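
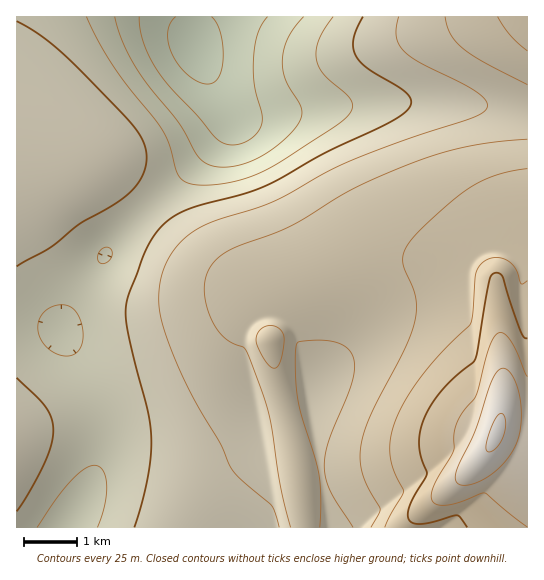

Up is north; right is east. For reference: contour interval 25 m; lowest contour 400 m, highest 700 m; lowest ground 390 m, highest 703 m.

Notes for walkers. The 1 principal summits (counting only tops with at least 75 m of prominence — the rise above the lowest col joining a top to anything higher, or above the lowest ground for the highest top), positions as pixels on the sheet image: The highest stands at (497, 434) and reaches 703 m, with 313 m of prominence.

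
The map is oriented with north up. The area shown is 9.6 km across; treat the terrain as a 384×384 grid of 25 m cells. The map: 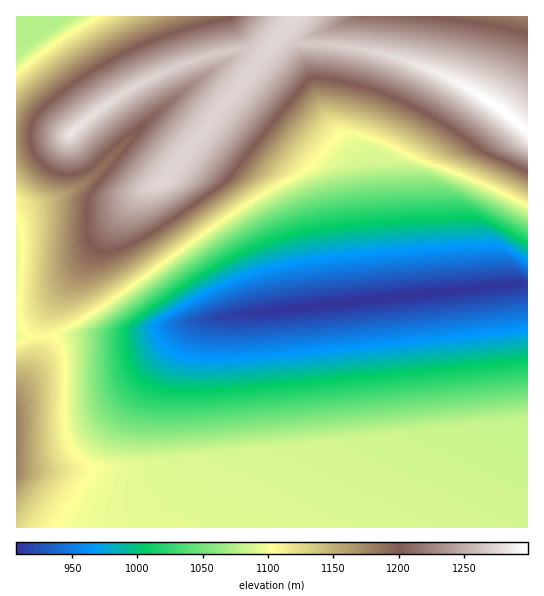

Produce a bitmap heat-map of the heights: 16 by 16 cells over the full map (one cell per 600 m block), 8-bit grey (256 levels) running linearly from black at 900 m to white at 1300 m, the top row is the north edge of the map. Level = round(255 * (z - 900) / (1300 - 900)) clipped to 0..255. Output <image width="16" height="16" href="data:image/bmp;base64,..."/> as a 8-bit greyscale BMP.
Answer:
<image width="16" height="16" href="data:image/bmp;base64,Qk02BQAAAAAAADYEAAAoAAAAEAAAABAAAAABAAgAAAAAAAABAAATCwAAEwsAAAABAAAAAAAAAAAAAAEBAQACAgIAAwMDAAQEBAAFBQUABgYGAAcHBwAICAgACQkJAAoKCgALCwsADAwMAA0NDQAODg4ADw8PABAQEAAREREAEhISABMTEwAUFBQAFRUVABYWFgAXFxcAGBgYABkZGQAaGhoAGxsbABwcHAAdHR0AHh4eAB8fHwAgICAAISEhACIiIgAjIyMAJCQkACUlJQAmJiYAJycnACgoKAApKSkAKioqACsrKwAsLCwALS0tAC4uLgAvLy8AMDAwADExMQAyMjIAMzMzADQ0NAA1NTUANjY2ADc3NwA4ODgAOTk5ADo6OgA7OzsAPDw8AD09PQA+Pj4APz8/AEBAQABBQUEAQkJCAENDQwBEREQARUVFAEZGRgBHR0cASEhIAElJSQBKSkoAS0tLAExMTABNTU0ATk5OAE9PTwBQUFAAUVFRAFJSUgBTU1MAVFRUAFVVVQBWVlYAV1dXAFhYWABZWVkAWlpaAFtbWwBcXFwAXV1dAF5eXgBfX18AYGBgAGFhYQBiYmIAY2NjAGRkZABlZWUAZmZmAGdnZwBoaGgAaWlpAGpqagBra2sAbGxsAG1tbQBubm4Ab29vAHBwcABxcXEAcnJyAHNzcwB0dHQAdXV1AHZ2dgB3d3cAeHh4AHl5eQB6enoAe3t7AHx8fAB9fX0Afn5+AH9/fwCAgIAAgYGBAIKCggCDg4MAhISEAIWFhQCGhoYAh4eHAIiIiACJiYkAioqKAIuLiwCMjIwAjY2NAI6OjgCPj48AkJCQAJGRkQCSkpIAk5OTAJSUlACVlZUAlpaWAJeXlwCYmJgAmZmZAJqamgCbm5sAnJycAJ2dnQCenp4An5+fAKCgoAChoaEAoqKiAKOjowCkpKQApaWlAKampgCnp6cAqKioAKmpqQCqqqoAq6urAKysrACtra0Arq6uAK+vrwCwsLAAsbGxALKysgCzs7MAtLS0ALW1tQC2trYAt7e3ALi4uAC5ubkAurq6ALu7uwC8vLwAvb29AL6+vgC/v78AwMDAAMHBwQDCwsIAw8PDAMTExADFxcUAxsbGAMfHxwDIyMgAycnJAMrKygDLy8sAzMzMAM3NzQDOzs4Az8/PANDQ0ADR0dEA0tLSANPT0wDU1NQA1dXVANbW1gDX19cA2NjYANnZ2QDa2toA29vbANzc3ADd3d0A3t7eAN/f3wDg4OAA4eHhAOLi4gDj4+MA5OTkAOXl5QDm5uYA5+fnAOjo6ADp6ekA6urqAOvr6wDs7OwA7e3tAO7u7gDv7+8A8PDwAPHx8QDy8vIA8/PzAPT09AD19fUA9vb2APf39wD4+PgA+fn5APr6+gD7+/sA/Pz8AP39/QD+/v4A////AI+DfXx7enp6eXl4eHh3d3afioB8enp5eXh4d3d3dnZ2ood3cXFyc3R1dnZ2dnV1daKCaVxYWFpcX2FkZ2lrbW+egmNMQT4/QURGSUtOUVNWjIBiRC8mJSYoKy0wMzY4O4eKc08vGhAODhASFRgbHiGMoZ6CXDsnGxYSDw0LCwsMi6q6sZFrTTsxLCknJCIgJYupxtLDoXtgUEhEQkA/QFWYrMPf59OvjHNmYF5dX3GMt9HFzObq1LGTgHh3gJStyL/l48rT6efNq4+Jlae+2fOoxuDm1trq48assL3P5fbxhaG60ODi5ezf09nk7O3k23B8kqe4xtHj7eTb19PNyME="/>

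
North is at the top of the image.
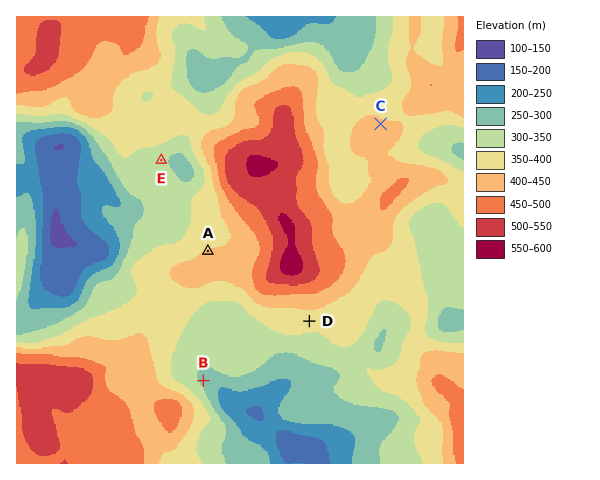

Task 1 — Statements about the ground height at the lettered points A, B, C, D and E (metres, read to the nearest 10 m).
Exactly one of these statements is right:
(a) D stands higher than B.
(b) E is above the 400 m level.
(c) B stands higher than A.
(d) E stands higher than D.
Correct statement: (a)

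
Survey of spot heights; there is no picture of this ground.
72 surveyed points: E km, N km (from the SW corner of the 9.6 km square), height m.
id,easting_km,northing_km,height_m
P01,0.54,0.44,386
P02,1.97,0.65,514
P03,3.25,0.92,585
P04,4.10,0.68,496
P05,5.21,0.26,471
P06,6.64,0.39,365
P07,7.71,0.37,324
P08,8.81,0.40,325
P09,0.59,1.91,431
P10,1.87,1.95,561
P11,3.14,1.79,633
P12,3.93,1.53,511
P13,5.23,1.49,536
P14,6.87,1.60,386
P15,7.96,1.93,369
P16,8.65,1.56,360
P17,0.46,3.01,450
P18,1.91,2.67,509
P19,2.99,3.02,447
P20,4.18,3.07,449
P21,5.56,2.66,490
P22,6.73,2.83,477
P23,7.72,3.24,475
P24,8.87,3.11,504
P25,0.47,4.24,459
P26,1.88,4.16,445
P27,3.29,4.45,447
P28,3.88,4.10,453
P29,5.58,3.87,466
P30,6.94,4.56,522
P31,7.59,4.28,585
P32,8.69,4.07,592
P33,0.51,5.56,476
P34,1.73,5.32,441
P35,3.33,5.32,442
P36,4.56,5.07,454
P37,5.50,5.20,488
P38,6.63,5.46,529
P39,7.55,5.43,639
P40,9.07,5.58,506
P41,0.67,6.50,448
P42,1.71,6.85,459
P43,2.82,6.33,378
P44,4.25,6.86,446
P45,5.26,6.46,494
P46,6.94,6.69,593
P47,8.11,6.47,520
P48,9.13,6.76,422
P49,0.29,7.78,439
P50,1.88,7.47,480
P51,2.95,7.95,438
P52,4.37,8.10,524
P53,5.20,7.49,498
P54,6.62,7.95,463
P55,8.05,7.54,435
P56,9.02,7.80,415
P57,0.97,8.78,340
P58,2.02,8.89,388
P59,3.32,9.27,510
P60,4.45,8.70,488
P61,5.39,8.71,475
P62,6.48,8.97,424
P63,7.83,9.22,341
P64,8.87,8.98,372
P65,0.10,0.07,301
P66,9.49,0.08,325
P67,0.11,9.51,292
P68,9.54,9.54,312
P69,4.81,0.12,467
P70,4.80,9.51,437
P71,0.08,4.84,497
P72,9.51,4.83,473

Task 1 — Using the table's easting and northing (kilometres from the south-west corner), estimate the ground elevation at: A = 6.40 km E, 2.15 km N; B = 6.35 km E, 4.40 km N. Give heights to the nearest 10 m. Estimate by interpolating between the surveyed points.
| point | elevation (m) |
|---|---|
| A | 470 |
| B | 500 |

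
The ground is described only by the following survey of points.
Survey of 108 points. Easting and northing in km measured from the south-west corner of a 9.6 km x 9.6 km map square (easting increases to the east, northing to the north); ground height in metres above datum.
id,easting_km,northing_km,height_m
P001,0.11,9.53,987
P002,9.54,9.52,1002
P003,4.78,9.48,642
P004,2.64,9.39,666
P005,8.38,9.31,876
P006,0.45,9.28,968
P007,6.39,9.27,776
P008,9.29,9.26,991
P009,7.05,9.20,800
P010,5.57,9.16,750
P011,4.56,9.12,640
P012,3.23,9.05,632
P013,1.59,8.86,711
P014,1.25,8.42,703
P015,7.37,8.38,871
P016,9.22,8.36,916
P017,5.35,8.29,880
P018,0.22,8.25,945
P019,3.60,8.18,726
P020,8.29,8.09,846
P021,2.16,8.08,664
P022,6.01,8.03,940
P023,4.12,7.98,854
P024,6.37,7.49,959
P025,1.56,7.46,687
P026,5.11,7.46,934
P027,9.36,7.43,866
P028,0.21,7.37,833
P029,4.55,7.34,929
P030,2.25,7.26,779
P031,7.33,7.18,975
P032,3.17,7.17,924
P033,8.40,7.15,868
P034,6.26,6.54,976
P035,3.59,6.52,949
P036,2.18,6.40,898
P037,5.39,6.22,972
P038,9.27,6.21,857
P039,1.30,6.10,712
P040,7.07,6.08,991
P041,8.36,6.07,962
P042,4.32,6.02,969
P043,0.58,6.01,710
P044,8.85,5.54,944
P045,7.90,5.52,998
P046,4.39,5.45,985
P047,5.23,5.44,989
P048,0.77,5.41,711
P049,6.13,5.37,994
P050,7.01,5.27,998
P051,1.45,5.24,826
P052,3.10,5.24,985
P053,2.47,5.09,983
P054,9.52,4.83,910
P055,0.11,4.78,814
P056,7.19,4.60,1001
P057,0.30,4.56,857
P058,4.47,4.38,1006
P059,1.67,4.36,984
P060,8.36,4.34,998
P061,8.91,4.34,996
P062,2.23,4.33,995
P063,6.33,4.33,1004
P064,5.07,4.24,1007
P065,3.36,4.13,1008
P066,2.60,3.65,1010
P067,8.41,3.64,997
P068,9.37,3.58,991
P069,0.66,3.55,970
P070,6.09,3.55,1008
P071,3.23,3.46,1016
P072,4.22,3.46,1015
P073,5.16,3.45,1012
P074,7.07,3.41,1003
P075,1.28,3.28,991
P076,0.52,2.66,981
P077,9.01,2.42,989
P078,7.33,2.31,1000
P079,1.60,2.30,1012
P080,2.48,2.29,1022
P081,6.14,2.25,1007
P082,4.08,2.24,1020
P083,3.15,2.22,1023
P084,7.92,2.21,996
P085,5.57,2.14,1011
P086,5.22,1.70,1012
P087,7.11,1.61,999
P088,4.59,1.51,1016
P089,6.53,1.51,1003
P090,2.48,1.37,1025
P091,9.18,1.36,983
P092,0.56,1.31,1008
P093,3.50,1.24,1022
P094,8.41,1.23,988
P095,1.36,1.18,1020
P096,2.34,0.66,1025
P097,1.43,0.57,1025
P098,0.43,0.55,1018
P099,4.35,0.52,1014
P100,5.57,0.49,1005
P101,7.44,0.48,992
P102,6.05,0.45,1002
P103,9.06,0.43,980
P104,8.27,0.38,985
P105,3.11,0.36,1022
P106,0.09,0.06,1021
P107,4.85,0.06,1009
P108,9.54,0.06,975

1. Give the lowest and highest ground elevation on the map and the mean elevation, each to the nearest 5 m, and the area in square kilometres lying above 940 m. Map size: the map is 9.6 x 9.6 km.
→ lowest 630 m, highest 1025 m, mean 935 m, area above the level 63.2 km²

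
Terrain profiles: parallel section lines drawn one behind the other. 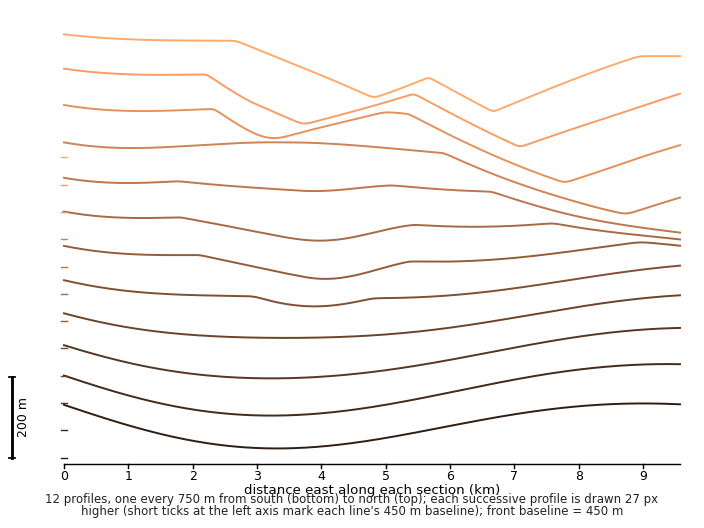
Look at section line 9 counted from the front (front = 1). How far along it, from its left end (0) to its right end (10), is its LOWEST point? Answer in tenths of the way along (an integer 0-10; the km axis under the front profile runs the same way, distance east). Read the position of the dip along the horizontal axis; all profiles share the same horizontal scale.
9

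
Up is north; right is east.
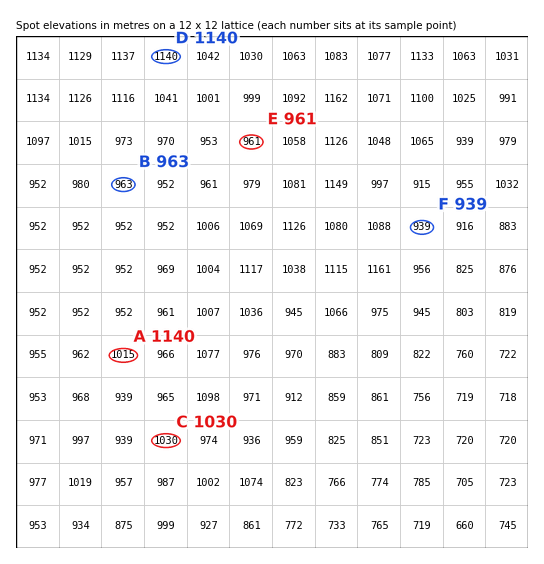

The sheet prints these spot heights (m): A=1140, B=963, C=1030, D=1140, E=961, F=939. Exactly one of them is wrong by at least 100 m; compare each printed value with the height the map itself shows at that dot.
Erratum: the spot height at A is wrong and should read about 1015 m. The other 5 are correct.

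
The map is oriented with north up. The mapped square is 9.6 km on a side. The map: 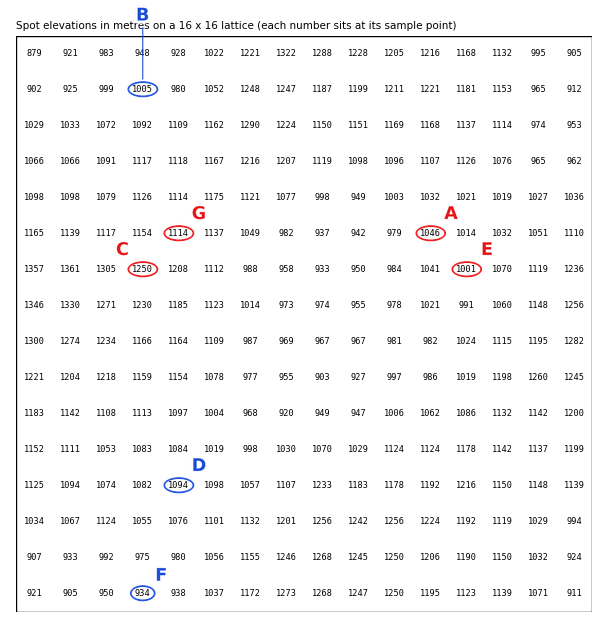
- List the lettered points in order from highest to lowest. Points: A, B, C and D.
C D A B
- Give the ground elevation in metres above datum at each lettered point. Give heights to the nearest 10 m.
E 1000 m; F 930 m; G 1110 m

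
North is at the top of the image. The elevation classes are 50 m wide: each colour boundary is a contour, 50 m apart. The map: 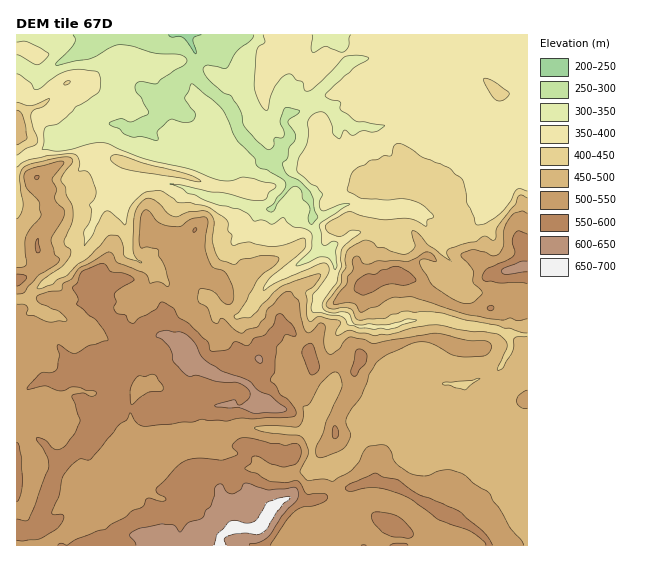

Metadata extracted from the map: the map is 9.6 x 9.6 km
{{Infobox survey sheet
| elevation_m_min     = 240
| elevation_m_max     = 660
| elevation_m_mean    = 460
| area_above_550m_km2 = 15.9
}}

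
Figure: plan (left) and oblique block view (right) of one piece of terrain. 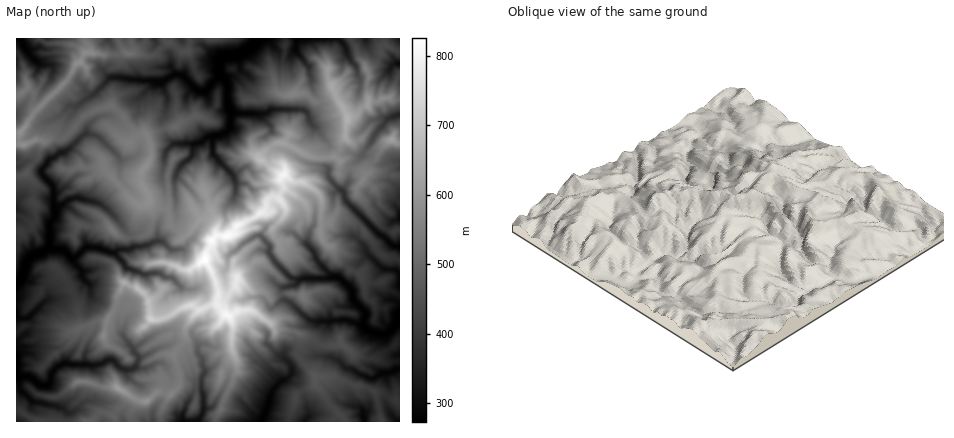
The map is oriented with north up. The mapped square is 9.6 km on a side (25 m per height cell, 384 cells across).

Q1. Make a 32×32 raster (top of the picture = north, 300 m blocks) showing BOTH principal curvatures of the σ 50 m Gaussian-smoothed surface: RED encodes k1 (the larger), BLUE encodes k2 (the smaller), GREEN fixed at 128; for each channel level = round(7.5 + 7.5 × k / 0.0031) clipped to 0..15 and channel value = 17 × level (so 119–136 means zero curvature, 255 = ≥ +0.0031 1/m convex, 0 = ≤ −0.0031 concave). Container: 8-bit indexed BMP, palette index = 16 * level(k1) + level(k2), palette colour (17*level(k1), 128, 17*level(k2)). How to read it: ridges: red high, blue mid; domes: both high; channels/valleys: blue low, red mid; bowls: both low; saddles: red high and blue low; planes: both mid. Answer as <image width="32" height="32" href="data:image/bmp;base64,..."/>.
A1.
<image width="32" height="32" href="data:image/bmp;base64,Qk02CAAAAAAAADYEAAAoAAAAIAAAACAAAAABAAgAAAAAAAAEAAATCwAAEwsAAAABAAAAAAAAAIAAABGAAAAigAAAM4AAAESAAABVgAAAZoAAAHeAAACIgAAAmYAAAKqAAAC7gAAAzIAAAN2AAADugAAA/4AAAACAEQARgBEAIoARADOAEQBEgBEAVYARAGaAEQB3gBEAiIARAJmAEQCqgBEAu4ARAMyAEQDdgBEA7oARAP+AEQAAgCIAEYAiACKAIgAzgCIARIAiAFWAIgBmgCIAd4AiAIiAIgCZgCIAqoAiALuAIgDMgCIA3YAiAO6AIgD/gCIAAIAzABGAMwAigDMAM4AzAESAMwBVgDMAZoAzAHeAMwCIgDMAmYAzAKqAMwC7gDMAzIAzAN2AMwDugDMA/4AzAACARAARgEQAIoBEADOARABEgEQAVYBEAGaARAB3gEQAiIBEAJmARACqgEQAu4BEAMyARADdgEQA7oBEAP+ARAAAgFUAEYBVACKAVQAzgFUARIBVAFWAVQBmgFUAd4BVAIiAVQCZgFUAqoBVALuAVQDMgFUA3YBVAO6AVQD/gFUAAIBmABGAZgAigGYAM4BmAESAZgBVgGYAZoBmAHeAZgCIgGYAmYBmAKqAZgC7gGYAzIBmAN2AZgDugGYA/4BmAACAdwARgHcAIoB3ADOAdwBEgHcAVYB3AGaAdwB3gHcAiIB3AJmAdwCqgHcAu4B3AMyAdwDdgHcA7oB3AP+AdwAAgIgAEYCIACKAiAAzgIgARICIAFWAiABmgIgAd4CIAIiAiACZgIgAqoCIALuAiADMgIgA3YCIAO6AiAD/gIgAAICZABGAmQAigJkAM4CZAESAmQBVgJkAZoCZAHeAmQCIgJkAmYCZAKqAmQC7gJkAzICZAN2AmQDugJkA/4CZAACAqgARgKoAIoCqADOAqgBEgKoAVYCqAGaAqgB3gKoAiICqAJmAqgCqgKoAu4CqAMyAqgDdgKoA7oCqAP+AqgAAgLsAEYC7ACKAuwAzgLsARIC7AFWAuwBmgLsAd4C7AIiAuwCZgLsAqoC7ALuAuwDMgLsA3YC7AO6AuwD/gLsAAIDMABGAzAAigMwAM4DMAESAzABVgMwAZoDMAHeAzACIgMwAmYDMAKqAzAC7gMwAzIDMAN2AzADugMwA/4DMAACA3QARgN0AIoDdADOA3QBEgN0AVYDdAGaA3QB3gN0AiIDdAJmA3QCqgN0Au4DdAMyA3QDdgN0A7oDdAP+A3QAAgO4AEYDuACKA7gAzgO4ARIDuAFWA7gBmgO4Ad4DuAIiA7gCZgO4AqoDuALuA7gDMgO4A3YDuAO6A7gD/gO4AAID/ABGA/wAigP8AM4D/AESA/wBVgP8AZoD/AHeA/wCIgP8AmYD/AKqA/wC7gP8AzID/AN2A/wDugP8A/4D/ALbGx8ezxsempqaVlMZy4pD2lKSUhJanloOWp8iUlNeSt4GRkqWUlYSUpeejxqbRsMLXhKaFdZenhZemhISUtKeR9tTVxYSFtefndMa2x6Sg1tSVloaDqLeXp4aGqMa3pqOQspXX+Oal56HGpoenlqHItLaWh4WChaeXp7e0kJSnlcfWkKGAgNSgoLGTlKeXoZS115aFtcSUt5engbO1lKOVhbfWo9TYkMP2scS3l6eRt6Xmc6akgseFhHKnuLa3lZaWhpamtJTXtpDCxZSWpoKDtrWSwsOElpa3t8aGloXItZWHl6ink9eUtfeBlJaytuaitMWw9bXFtpamyJWElJSjpJiXh5a214aEtPjmguWBpPallfT3xcSAgpGQs8WlhbejlYeHl3WEtoaUtYb29ubVtdX4lIGkkNimtNShtLaVhriUhpeng4XXc/XFk5SEk8W1oqGjx+H4x5bHxaPHhKWFlqeHp5SDhef11tTmgKNy9oLopZaS0JCh0sSAtabIlIO2p6ingaSF9YCgoKD19pP2geiVhPSwxNPQksXGp5KhhJSmuILV+PbQ9fj19bWC+bWw5aP4oOi3xKDIppSSxdamlJOStLCQgJCAkLGwoZLD1aKg9MDBqMaAxsinlaTGgbjFk7bXore3+NXYopTHo7P39+egsPaksaHog3ST9pDWlriDhLfWleiRloakp4aXlNWR+PSg0pS2ocaoluWg5qKVt7aCxNP3oISXl5emhJeWtpKEwvjE5pS0xbXFgOaktZW3lMKwkICVmKeWqKaCxpS2pHDVxdXDtZPnw6DolKaFhrfVkcS3lYemhaeXxbGyuKbHoMGyotWj5cWgoOelp4W4xaC3taSmp5WXt4XjkMbIpbOg5JPX6bS1tNKktqeVtpTVkOi1xpaohIant9GwssaSoMaR5rXok5Kyw7aVpoWFtZSkkIG1uKWSl4XXkPjR97D3xee3lJLFt6a1k5OkxXTl5djHxJGkgriYlreTkZGQoIOF15HV1ZWGlZbn1pDn9/aEhpe2pKW4h5anlrXJp5TGoYPF15DIp4KEdtaD1IDnhOZ1lYXHtISmpoWndKe218eTspBwtKTVgJeG2MeikoCkteaVhIKnt6Z1hqiTxqS15IHG18eSopHFlaa3ovfVxte1svaWlZCmp8e1pqPYkoHVkceWpsjH2LSV15aB5rTF1KLDpeWT15CQgJCCkbSR6KODpYOVtobGgKbWxoD1ksTkkqNj5uWTk7emprWktMSWhba01qa3ldeA6MbVsPeVkdSStqal1tTmtce3x5W3x5V1hYWEpqWzkPbWpnD2lMbEosXSs7SlpnO2pqaT17S3wtbFxpWFhOmRk6OjoMWDuLU="/>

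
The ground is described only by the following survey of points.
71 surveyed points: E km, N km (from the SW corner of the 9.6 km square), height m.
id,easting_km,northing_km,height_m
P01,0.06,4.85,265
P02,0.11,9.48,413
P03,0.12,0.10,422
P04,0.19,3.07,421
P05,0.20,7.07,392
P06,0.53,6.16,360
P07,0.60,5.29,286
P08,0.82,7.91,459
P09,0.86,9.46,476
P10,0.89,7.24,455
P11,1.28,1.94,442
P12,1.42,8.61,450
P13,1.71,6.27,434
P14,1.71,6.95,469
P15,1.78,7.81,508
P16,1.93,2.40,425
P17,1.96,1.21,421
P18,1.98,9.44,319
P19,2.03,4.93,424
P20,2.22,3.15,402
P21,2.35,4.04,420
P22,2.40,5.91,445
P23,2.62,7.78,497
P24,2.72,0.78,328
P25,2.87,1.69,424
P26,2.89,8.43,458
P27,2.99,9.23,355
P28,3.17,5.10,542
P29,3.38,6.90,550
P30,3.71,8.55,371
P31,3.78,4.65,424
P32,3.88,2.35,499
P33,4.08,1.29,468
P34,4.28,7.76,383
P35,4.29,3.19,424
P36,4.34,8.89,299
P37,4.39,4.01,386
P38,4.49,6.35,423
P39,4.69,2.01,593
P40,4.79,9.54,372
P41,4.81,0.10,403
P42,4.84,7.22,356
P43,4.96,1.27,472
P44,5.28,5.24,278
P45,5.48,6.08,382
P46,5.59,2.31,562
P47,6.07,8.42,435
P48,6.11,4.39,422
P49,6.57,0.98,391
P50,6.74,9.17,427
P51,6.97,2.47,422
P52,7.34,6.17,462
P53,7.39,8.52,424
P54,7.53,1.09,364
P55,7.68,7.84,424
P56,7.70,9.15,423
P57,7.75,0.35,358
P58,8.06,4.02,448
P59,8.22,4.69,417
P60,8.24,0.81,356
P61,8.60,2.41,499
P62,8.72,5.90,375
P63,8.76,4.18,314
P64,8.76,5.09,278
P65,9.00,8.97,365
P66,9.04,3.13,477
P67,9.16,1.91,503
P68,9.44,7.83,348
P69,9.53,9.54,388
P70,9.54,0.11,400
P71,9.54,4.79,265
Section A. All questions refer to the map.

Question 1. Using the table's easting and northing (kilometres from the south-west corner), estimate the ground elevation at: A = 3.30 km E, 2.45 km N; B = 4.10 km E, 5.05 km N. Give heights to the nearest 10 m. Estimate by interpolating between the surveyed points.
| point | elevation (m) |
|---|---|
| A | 440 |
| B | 400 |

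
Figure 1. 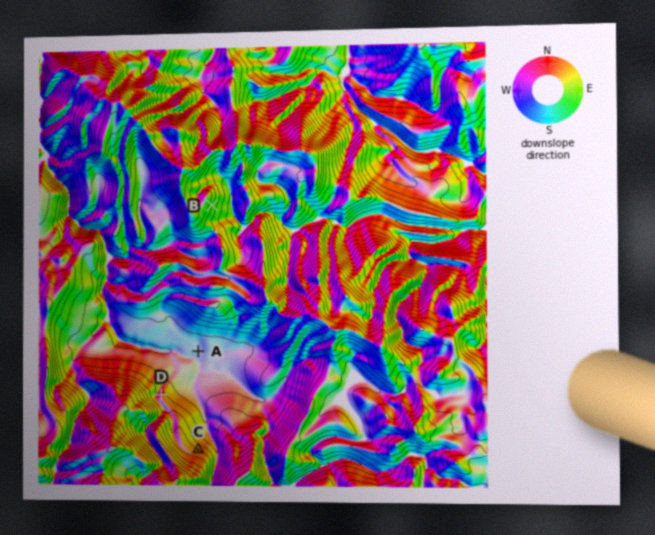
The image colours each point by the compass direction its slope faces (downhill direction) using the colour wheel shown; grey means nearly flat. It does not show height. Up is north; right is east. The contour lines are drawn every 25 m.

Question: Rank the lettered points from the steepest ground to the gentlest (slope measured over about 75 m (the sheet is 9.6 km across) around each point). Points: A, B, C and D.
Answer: B C D A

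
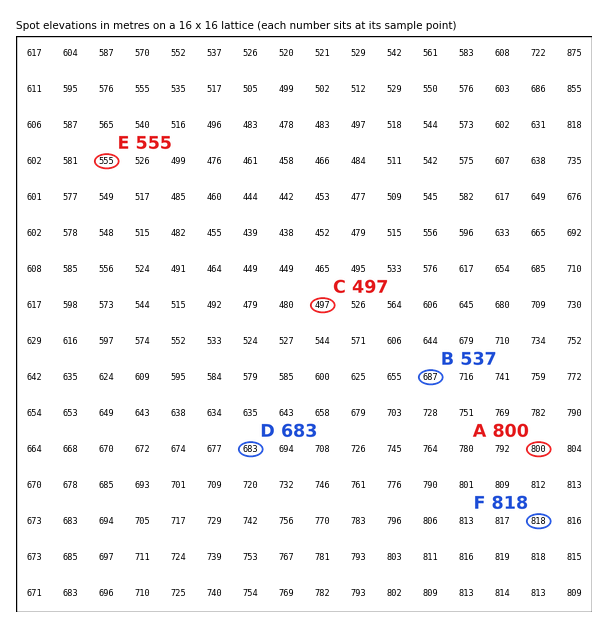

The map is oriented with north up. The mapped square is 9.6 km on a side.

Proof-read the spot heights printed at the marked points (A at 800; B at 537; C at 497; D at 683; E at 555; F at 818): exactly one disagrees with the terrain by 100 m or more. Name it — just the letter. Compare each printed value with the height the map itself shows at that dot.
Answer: B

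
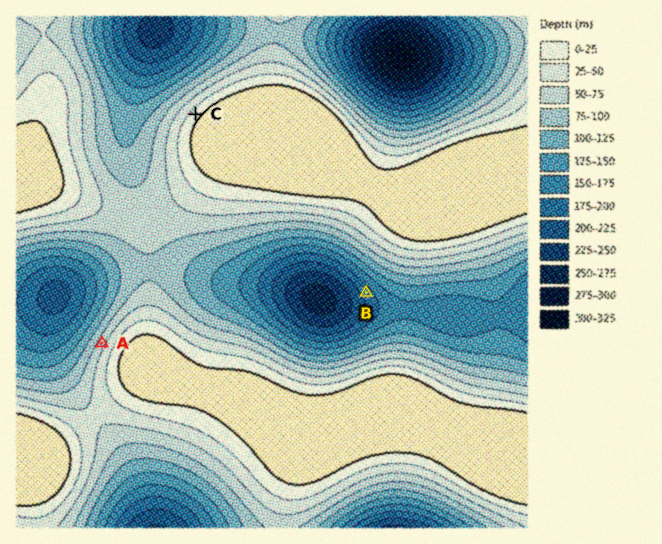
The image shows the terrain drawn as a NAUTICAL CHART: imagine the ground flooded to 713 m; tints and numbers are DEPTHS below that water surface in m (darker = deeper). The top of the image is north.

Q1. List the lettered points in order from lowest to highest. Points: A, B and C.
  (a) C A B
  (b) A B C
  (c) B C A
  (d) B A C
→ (d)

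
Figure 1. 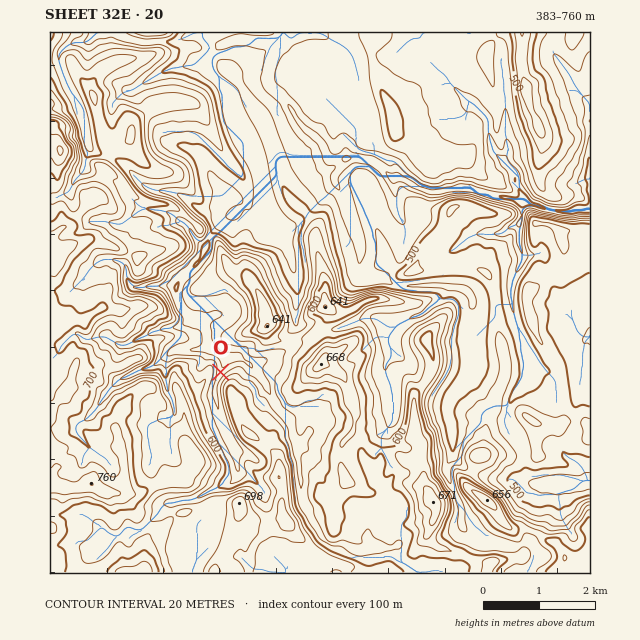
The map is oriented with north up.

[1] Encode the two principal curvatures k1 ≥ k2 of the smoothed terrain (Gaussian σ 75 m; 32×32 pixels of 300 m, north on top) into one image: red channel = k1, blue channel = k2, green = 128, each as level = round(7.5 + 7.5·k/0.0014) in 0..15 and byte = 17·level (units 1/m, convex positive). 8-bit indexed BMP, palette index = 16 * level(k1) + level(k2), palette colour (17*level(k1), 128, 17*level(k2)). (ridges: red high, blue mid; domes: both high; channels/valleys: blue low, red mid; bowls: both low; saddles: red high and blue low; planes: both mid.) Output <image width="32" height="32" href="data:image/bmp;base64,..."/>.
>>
<image width="32" height="32" href="data:image/bmp;base64,Qk02CAAAAAAAADYEAAAoAAAAIAAAACAAAAABAAgAAAAAAAAEAAATCwAAEwsAAAABAAAAAAAAAIAAABGAAAAigAAAM4AAAESAAABVgAAAZoAAAHeAAACIgAAAmYAAAKqAAAC7gAAAzIAAAN2AAADugAAA/4AAAACAEQARgBEAIoARADOAEQBEgBEAVYARAGaAEQB3gBEAiIARAJmAEQCqgBEAu4ARAMyAEQDdgBEA7oARAP+AEQAAgCIAEYAiACKAIgAzgCIARIAiAFWAIgBmgCIAd4AiAIiAIgCZgCIAqoAiALuAIgDMgCIA3YAiAO6AIgD/gCIAAIAzABGAMwAigDMAM4AzAESAMwBVgDMAZoAzAHeAMwCIgDMAmYAzAKqAMwC7gDMAzIAzAN2AMwDugDMA/4AzAACARAARgEQAIoBEADOARABEgEQAVYBEAGaARAB3gEQAiIBEAJmARACqgEQAu4BEAMyARADdgEQA7oBEAP+ARAAAgFUAEYBVACKAVQAzgFUARIBVAFWAVQBmgFUAd4BVAIiAVQCZgFUAqoBVALuAVQDMgFUA3YBVAO6AVQD/gFUAAIBmABGAZgAigGYAM4BmAESAZgBVgGYAZoBmAHeAZgCIgGYAmYBmAKqAZgC7gGYAzIBmAN2AZgDugGYA/4BmAACAdwARgHcAIoB3ADOAdwBEgHcAVYB3AGaAdwB3gHcAiIB3AJmAdwCqgHcAu4B3AMyAdwDdgHcA7oB3AP+AdwAAgIgAEYCIACKAiAAzgIgARICIAFWAiABmgIgAd4CIAIiAiACZgIgAqoCIALuAiADMgIgA3YCIAO6AiAD/gIgAAICZABGAmQAigJkAM4CZAESAmQBVgJkAZoCZAHeAmQCIgJkAmYCZAKqAmQC7gJkAzICZAN2AmQDugJkA/4CZAACAqgARgKoAIoCqADOAqgBEgKoAVYCqAGaAqgB3gKoAiICqAJmAqgCqgKoAu4CqAMyAqgDdgKoA7oCqAP+AqgAAgLsAEYC7ACKAuwAzgLsARIC7AFWAuwBmgLsAd4C7AIiAuwCZgLsAqoC7ALuAuwDMgLsA3YC7AO6AuwD/gLsAAIDMABGAzAAigMwAM4DMAESAzABVgMwAZoDMAHeAzACIgMwAmYDMAKqAzAC7gMwAzIDMAN2AzADugMwA/4DMAACA3QARgN0AIoDdADOA3QBEgN0AVYDdAGaA3QB3gN0AiIDdAJmA3QCqgN0Au4DdAMyA3QDdgN0A7oDdAP+A3QAAgO4AEYDuACKA7gAzgO4ARIDuAFWA7gBmgO4Ad4DuAIiA7gCZgO4AqoDuALuA7gDMgO4A3YDuAO6A7gD/gO4AAID/ABGA/wAigP8AM4D/AESA/wBVgP8AZoD/AHeA/wCIgP8AmYD/AKqA/wC7gP8AzID/AN2A/wDugP8A/4D/AKiGhpanuaeGhbeXl3Z3h5e3x6WopoV1hZbH5pWVlbeXlXZ3hoanlnZ3haeXdnaGxpJzhXV1prfWtoOSk5W2t6WohoeGdZWXh3d1p5eWlueCppeHl5eF53J0hab31bak14R1dZWGpoS3t5aWx6TGtYCnh3aHdoXXxoGV95R1hnTXpqamyLi3hIKRs8X5ceaSlaiWl5d1lunEsPjWc3Z2dbSnpcmFt3W2yMiVgJKj+ZGWhriXhpam5oD3oHF0dXV1hZeWloW3dYZ2t8mklHP3kYaGp3aGl7fWgLPIp5anqKeGl4aGl7iFh5bYhnGTxtdyhpe3hqalpthwlcinhZaGhqiWdZanl3WHprZ1gOiXp5OGdaandYP4toGFtoaEp6eXl5eXgqa4hpakp3Ozx4eSlYZ2prd2cvd0c5eYlqW3hpeXl5iWkdi3xdWWceeohZS4hmTHmIWC94Rzhoe3g5aXl3aGp5eUgNTD14XExJeClqbIlteFdZWl94SFdqeXdJandoapl7b25IC1tbZxkoR1lcjYhaeEhnTnpoV2p6d0t5eHhaWVg4DDtZOkg6eVpqSllLfouIWFp+h1dYa4lZS3hoeXpaZ0uISCs5WVlsb5x4GkkoC0hISk6LdzhreC14Z3h5eXt8fY2PmxhIV1VPeogNf59uSEprSR6JR2t4LHhneHhXaHt5Gxw4Cph3WV94aBlvZg4/fjs7SDhHbHksiGh4enhYbIkNakYKS2p9i3dnKV93NygLPFpJWWp6iBx5aYh6iGdJOi2LankJP3uLiVcsfHhIW4lLaXlpeYl5OkhZeHl7fH16aHp9rDwLSUdISE2KeFdbeFhMiXhZanodaGqIenpoSDhJeWg/Wzc5V2dnTXp4SGp4Z1hbeHhaSA+Pf395akpremlcbnooOHl4aGp6Wng5eXhajF6dj39+LQkJCQpJPKp6azkJC1hXanhKenh4aEmKils4CQoJCgoLXot7bGgJS3o5PI2aZ0hseDt4eHlaappWGkybemx8iAx5aGhNjFobOE16aWk4XXlYWnh5eEcpKThqeYl6incpS3qIeT56SAt6i2Y3R1t6Z0l5eXlaaWqJaol4eHh6aUdKbIp6TZoqOluLZ1h4fXhIWnl4SVl4eHhaiHd3eHpZaE2KiHk7SA1oO3tbenuLhzl6iXg5iHh4eWqIeHh4aFppPnh3eFpYLolXKEmKiopoOnhoOnh4eHhbeHh4eHhoeVpOiHhoaTtrall5SBhIWDqJeFl4iIh3eGp3eHh4aHlpS0toaFh5PIhbjY6NilhZWYl5eFh4eHd4aWd4eHiIe4g9amdYaGt5NzlIGQsYOWloWFhoaHh4eGl5iHh4eHd4aUxreEl5c="/>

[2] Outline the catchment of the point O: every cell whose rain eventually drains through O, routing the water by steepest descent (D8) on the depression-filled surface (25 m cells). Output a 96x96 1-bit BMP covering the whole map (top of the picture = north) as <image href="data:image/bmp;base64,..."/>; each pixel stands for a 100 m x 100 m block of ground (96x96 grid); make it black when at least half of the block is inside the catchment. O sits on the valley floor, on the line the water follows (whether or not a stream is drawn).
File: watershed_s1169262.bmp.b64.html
<image width="96" height="96" href="data:image/bmp;base64,Qk2+BAAAAAAAAD4AAAAoAAAAYAAAAGAAAAABAAEAAAAAAIAEAAATCwAAEwsAAAIAAAAAAAAA////AAAAAAD//4AAAAAAAAAAAAD//4AAAAAAAAAAAAD//4AAAAAAAAAAAAD//4AAAAAAAAAAAAD//4AAAAAAAAAAAAD//4AAAAAAAAAAAAD//8AAAAAAAAAAAAD///AAAAAAAAAAAAD///gAAAAAAAAAAAD///gAH4AAAAAAAAD///4AP4AAAAAAAAD////gP4AAAAAAAAD////4f4AAAAAAAAD//////4AAAAAAAAD/gH///4AAAAAAAAABAB///4AAAAAAAAAAAAf//4AAAAAAAAAAAAB//4AAAAAAAAAAAAA//4AAAAAAAAAAAAA//4AAAAAAAAAAAAA//4AAAAAAAAAAAAB//wAAAAAAAAAAAAD//AAAAAAAAAAAAAD/+AAAAAAAAAAAAAD/8AAAAAAAAAAAAAD/4AAAAAAAAAAAAAD/wAAAAAAAAAAAAAD/wAAAAAAAAAAAAAD/gAAAAAAAAAAAAAD/gAAAAAAAAAAAAAD/gAAAAAAAAAAAAAB/AAAAAAAAAAAAAAA/AAAAAAAAAAAAAAAfAAAAAAAAAAAAAAAOAAAAAAAAAAAAAAAEAAAAAAAAAAAAAAAAAAAAAAAAAAAAAAAAAAAAAAAAAAAAAAAAAAAAAAAAAAAAAAAAAAAAAAAAAAAAAAAAAAAAAAAAAAAAAAAAAAAAAAAAAAAAAAAAAAAAAAAAAAAAAAAAAAAAAAAAAAAAAAAAAAAAAAAAAAAAAAAAAAAAAAAAAAAAAAAAAAAAAAAAAAAAAAAAAAAAAAAAAAAAAAAAAAAAAAAAAAAAAAAAAAAAAAAAAAAAAAAAAAAAAAAAAAAAAAAAAAAAAAAAAAAAAAAAAAAAAAAAAAAAAAAAAAAAAAAAAAAAAAAAAAAAAAAAAAAAAAAAAAAAAAAAAAAAAAAAAAAAAAAAAAAAAAAAAAAAAAAAAAAAAAAAAAAAAAAAAAAAAAAAAAAAAAAAAAAAAAAAAAAAAAAAAAAAAAAAAAAAAAAAAAAAAAAAAAAAAAAAAAAAAAAAAAAAAAAAAAAAAAAAAAAAAAAAAAAAAAAAAAAAAAAAAAAAAAAAAAAAAAAAAAAAAAAAAAAAAAAAAAAAAAAAAAAAAAAAAAAAAAAAAAAAAAAAAAAAAAAAAAAAAAAAAAAAAAAAAAAAAAAAAAAAAAAAAAAAAAAAAAAAAAAAAAAAAAAAAAAAAAAAAAAAAAAAAAAAAAAAAAAAAAAAAAAAAAAAAAAAAAAAAAAAAAAAAAAAAAAAAAAAAAAAAAAAAAAAAAAAAAAAAAAAAAAAAAAAAAAAAAAAAAAAAAAAAAAAAAAAAAAAAAAAAAAAAAAAAAAAAAAAAAAAAAAAAAAAAAAAAAAAAAAAAAAAAAAAAAAAAAAAAAAAAAAAAAAAAAAAAAAAAAAAAAAAAAAAAAAAAAAAAAAAAAAAAAAAAAAAAAAAAAAAAAAAAAAAAAAAAAAAAAAAAAAAAAAAAAAAAAAAAAAAAAAAAAAAAAAAAAAAAAAAAAAAAAAAAAAAAAAAAAAAAAAAAAAAAAAAAAAAAAAAAAA="/>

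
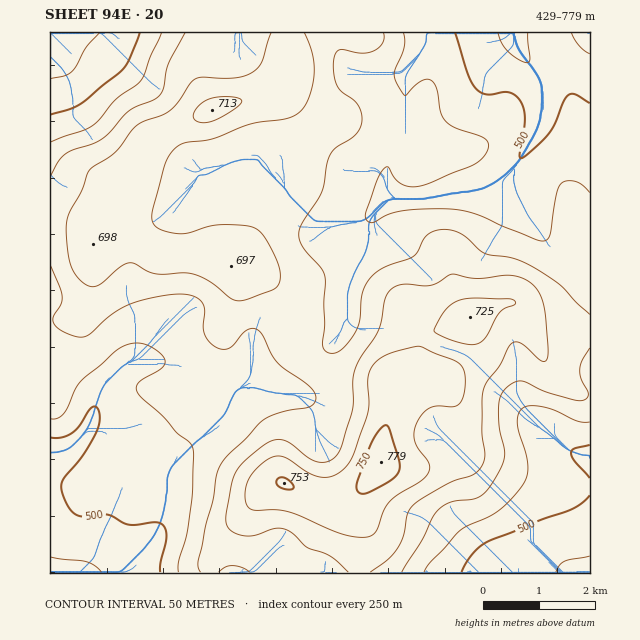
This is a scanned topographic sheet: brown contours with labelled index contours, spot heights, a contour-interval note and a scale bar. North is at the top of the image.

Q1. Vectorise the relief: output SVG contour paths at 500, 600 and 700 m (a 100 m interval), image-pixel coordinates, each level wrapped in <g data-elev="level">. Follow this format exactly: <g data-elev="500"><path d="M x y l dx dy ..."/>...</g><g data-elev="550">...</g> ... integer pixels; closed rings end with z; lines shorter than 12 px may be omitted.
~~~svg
<g data-elev="500"><path d="M462 572l9-17 13-11 56-24 31-11 11-6 8-8"/><path d="M590 478l-16-17-3-9 4-4 15-3"/><path d="M50 437l12 0 9-4 9-7 10-17 4-3 3 1 3 9-2 12-14 26-21 27-2 7 3 9 7 13 9 6 25-2 6 2 18 9 26-3 7 2 4 6 0 7-5 25-1 10"/><path d="M590 103l-14-9-7 1-5 5-9 23-6 10-17 17-11 8-1-4 5-34-1-8-2-9-6-7-5-3-7-1-17 2-6-1-5-5-8-14-13-41"/><path d="M140 33l-11 28-9 11-40 32-10 5-20 6"/></g><g data-elev="600"><path d="M219 572l6-5 7-1 10 1 8 5"/><path d="M402 572l19-31 11-22 6-9 14-8 21-3 7-2 8-8 9-14 6-11 2-9-6-27-1-15 2-14 4-9 10-7 8-2 28 12 26 7 8 0 3-3 1-4-7-14-1-11 3-9 7-11"/><path d="M590 314l-30-29-27-18-19-9-29-4-25-21-10-3-10 0-7 1-6 5-10 16-4 5-29 10-12 9-6 7-3 9-4 29-6 15-8 11-7 5-7 1-7-3-2-7 3-17 0-50-4-8-19-23-3-7 0-7 4-10 19-29 5-28 4-10 5-7 19-11 4-6 3-7-1-10-3-8-18-14-4-7-3-15 2-14 2-4 3-1 22 3 12-2 9-8 1-5-1-5"/><path d="M50 265l10 23 2 9-1 8-7 11-1 5 4 6 7 5 12 4 8 1 7-4 21-19 19-10 35-9 14-1 10 1 8 4 5 6 2 7-1 19 3 7 5 7 9 4 7 0 5-4 13-14 6-3 5 2 6 5 8 19 6 8 31 23 7 8 1 7-5 6-30 6-18 8-41 42-5 13-4 25-7 24-8 37 0 6 2 5"/><path d="M185 33l-17 31-4 24-5 8-6 4-24 11-20 22-8 7-35 14-7 7-9 15"/></g><g data-elev="700"><path d="M355 537l12 0 7-3 4-6 6-18 5-8 9-8 23-13 7-7 2-5-1-5-13-20-2-7 1-9 6-12 7-7 10-3 16 0 5-2 3-3 3-12 0-14-3-9-6-5-37-15-22 5-14 6-9 7-5 8-1 9 1 22-2 11-14 41-10 14-11 7-13 1-12-5-20-14-10-2-7 2-6 4-15 16-3 8-1 10 2 8 3 5 6 1 21 0 11 2 48 20z"/><path d="M465 344l11 0 7-3 5-7 12-22 5-4 10-3 0-4-6-2-39-1-11 2-10 6-8 10-7 15 13 8z"/><path d="M197 121l10 2 11-4 19-12 4-4 1-3-6-3-10 0-11 0-8 3-7 5-6 7-1 5z"/></g>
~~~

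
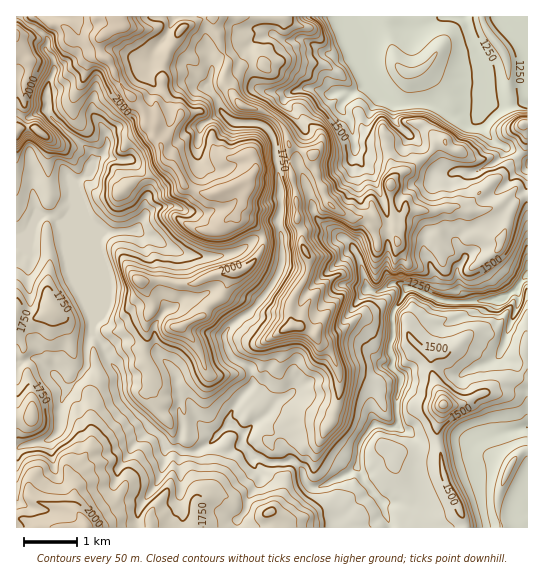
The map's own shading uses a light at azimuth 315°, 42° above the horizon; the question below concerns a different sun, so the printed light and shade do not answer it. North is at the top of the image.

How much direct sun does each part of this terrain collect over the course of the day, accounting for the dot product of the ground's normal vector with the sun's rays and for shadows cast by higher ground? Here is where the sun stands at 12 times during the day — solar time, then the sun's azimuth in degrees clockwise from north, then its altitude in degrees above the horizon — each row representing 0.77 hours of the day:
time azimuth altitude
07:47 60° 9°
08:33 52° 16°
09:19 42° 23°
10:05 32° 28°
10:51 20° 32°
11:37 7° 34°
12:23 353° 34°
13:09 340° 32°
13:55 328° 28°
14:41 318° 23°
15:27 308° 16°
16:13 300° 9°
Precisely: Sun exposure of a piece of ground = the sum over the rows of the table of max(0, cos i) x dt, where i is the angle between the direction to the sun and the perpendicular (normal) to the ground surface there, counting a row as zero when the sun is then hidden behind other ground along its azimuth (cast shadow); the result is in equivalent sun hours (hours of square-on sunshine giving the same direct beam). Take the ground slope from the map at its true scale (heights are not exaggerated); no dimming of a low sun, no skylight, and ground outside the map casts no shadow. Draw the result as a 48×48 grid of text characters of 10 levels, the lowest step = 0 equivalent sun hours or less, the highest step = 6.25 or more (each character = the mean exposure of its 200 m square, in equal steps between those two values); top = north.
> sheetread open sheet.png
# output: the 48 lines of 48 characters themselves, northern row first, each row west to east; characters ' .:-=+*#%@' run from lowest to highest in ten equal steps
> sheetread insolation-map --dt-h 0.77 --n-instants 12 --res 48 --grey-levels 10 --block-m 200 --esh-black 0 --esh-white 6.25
#.=##*+=++*#%#*@%+===--:-=#@%*+++++++++*#*++#*++
#*:.+**#*-::--*=:-=*+++=:. .+#++++*****##*+=##*+
++.-=+=-:..:-++-==-+++*%#*+:.+*+++*#**##*++=-#*+
=*+..:++#*==+++-++=+#**###**++*+++*####+++++==*+
==-.:=- :#*+*+=+=++***+*+==++#%*+++*##*=+++++=++
*=.:--- -+#**#*++=+**=::---=-:+#++=-++==++++++++
+-.:-=..:-%@#+*#+==+#+-. .::--.=*++---==++++++++
----+-.:-:+##%%@%@+-#@@%*#@@#**#%*++===+++++++++
---:--:::::=###%@@+::+#@@#%%%#+##%@##%#*+++++*#%
**#-.-=:...=***=-.+=   .#@#@@%%=#%@@@@@@#*++*@@@
*+@#:.--:-=-++*=++%###+.:##*@%%**##%--*@@@%##*+-
  .+*- :-==:-*+*++#@@@@*-*%@%*#*+++*#*+*#@@@*:.:
    :--.-=.::+*****%@%%+--+%*+*++++*#%*--##%%*+:
.    :-=*+====**#*++++#+:=====+*++*%@#=:. :==%%=
--==:.=+*##*-.:*#***##+=:=+-+*#**+#@*=====-+@%*#
=++++=++*#*-.::+%%@@#++=::+-*%#%#%*#==+**#@@*+#%
==++++=*++-..-=.-**+=+--::*==#%@%%=-####%@#*=#**
====++=--...:.. .::-++=+-:+--*%@##**#%@@%##*#**=
=++=+++-: ..-+##*+***==::-*+. -#%***+---:-===++-
=+*++++=:..--:.-#%*+=:-+-:-*:  .:+**+-:----++*+-
++++++++***+=-:  .:.  .+-:++=.   =+*+==++=++**=-
++++++++*%%##+-.     :++::+%%*- :=====-=+=-=+=--
*+**++++=*@%##*+-::-+#*----+*++=::.:-+-===+*=.--
**#*++++=-%@@%%%%@@@@#:::===-=%+:. ..=+:=-+:.:--
####*+++===%%%@@@#-:...:-*#=**:-..     ... .:::=
#*###+++=+-.--::::=+:..:+#*+#+#=: ..     .    :=
##*##*++=++:==-=+**---:=*#+*+%*=#%#--*=.    .:++
*#++#*+++*=++=**##-  .=****+#*-+##=-%#%@@@@@@@**
=+===+++*===-+@@+::.:+**##%*#=+*=++-******%@@#+#
=----==+++=---::=:::+*#%*:.+*+*--==:+*###%#**+**
++--=+++-=+=:.  -#*=-+*:    =*+===-==*###*++=+**
===-=++*===+=:.::+*+:.      .=**+--:-=+*+==+=**+
+#====++*=++++---+*#*:..:... -*#*+--:-==---=*#*+
*#*+++***+==+++==-**+=----:.:-=++*%+:=+#++*%%%#+
#%#*+*#*+++*+++=-:...:==--==+=====+=+++%%##%%*+=
#%#*+****+-=+++=-:.:-=++=+++++====+=**+%@@%+==++
##*+*##***=.-+=+=---=++=+***#*===-+=++++=+-...:-
*++++*####*=:=*++====+=++++***===::=---.   .:--=
-:-++*####**=.-+++-++-**++++*=:--===----..:-====
. :+#%%##***#=:=+++#*++*++++=.:--*#%#+==+===+*##
*@@%@%#****%**+=-*#+*+-=+-=-::-==+++**++*++++*##
%@@%%#****%##*#%@%%%#**-:-:::-====++++++**+++*#=
#%##*#****%##*%#%%%%##*#%%=-==-===++++++**+++*==
#*##*#**+#**+#%##%#######**::=##*=++++++*#*+++=+
*##%##****+=+%**#***#*%%%##%%%#*#+=++++=+#*++==+
+=*#%%##**++%**#*+=++*@@@%%%#****#++++++=*#++=++
%#****%%**+*#***++++=****#%%*++********++=*+=+++
+*###*###+++*++**+****==++++*++++**++*+++=++=+*+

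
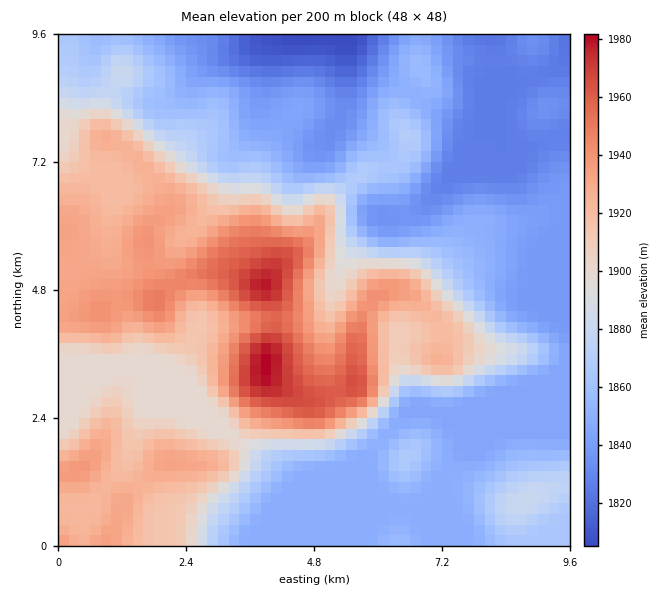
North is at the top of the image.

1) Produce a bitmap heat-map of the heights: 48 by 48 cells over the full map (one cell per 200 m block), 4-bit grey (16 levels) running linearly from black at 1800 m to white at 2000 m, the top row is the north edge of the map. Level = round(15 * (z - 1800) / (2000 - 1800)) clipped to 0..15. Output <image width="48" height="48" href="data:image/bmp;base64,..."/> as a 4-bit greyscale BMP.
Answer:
<image width="48" height="48" href="data:image/bmp;base64,Qk32BAAAAAAAAHYAAAAoAAAAMAAAADAAAAABAAQAAAAAAIAEAAATCwAAEwsAABAAAAAAAAAAAAAAABEREQAiIiIAMzMzAERERABVVVUAZmZmAHd3dwCIiIgAmZmZAKqqqgC7u7sAzMzMAN3d3QDu7u4A////AKqaqpmZmIZVRERERERERERERERERVVVVamZqqmZmIdlRERERERERERERERERVVVVZmZqqmZmIdlVEREREREREREREREVWZVVZmZmqmZmIdmVUREREREREREREREVmZmVZmZmqmZmYh2ZURERERERERERERFVmZmZaqpmamZmZiHZlREREREREREREREVWZmZqqqmZmqqpmYdlVERERERERURERERVVVVqqqqZmqqqqph2VUREREREVVREREREVVVZqqqZmaqqqZh2ZVVVREREVVREMzRERERImqqZmZmZmIh3dmZmZVRERVREMzM0RERIiZqZiZmIh3eIiJmZh2VERERDMzMzMzM3iJmYiIiHd3iaqqu7qYdkREQzMzMzMzM3eImYh3d3d4mru8zMy6l1QzMzMzMzMzM3d4iId3d3eJq8zMzMzMunVDNEQzMzMzM3d3iId3d3iavN3d3MzMy4ZUVVVEMzMzM3d3eId3d3iazd3dzMzMy5dmd3dlREMzM3d3d3d3d4iavd7dzLvMy5iIiZh3ZVREM3d3d3d3eImavN7dy7u8ypiJmpmId2ZUQ4iIiIiIiJmavN3dy7q8ypiJmZmId3ZlQ5mZmZiZmZmau83cu6q8ypiImZmIdmVUM6qqqpmqqZmZq7zMuqmrupiJmZmHZURDM6qrqqq7qZmaq7zLupmaupmZmZh2VDMzM6qruqu7upmqvMzMupiaq6qamYdlRDMzM6qqqqu7uqqrzN3cupiJq7qqmHZUQzMzM6qqqqu7u7u8zd3cuoiImqqqh2VUQzMzM6qqqqqru7vMzd3cuph4iZmYdlVEQzMzM6qqqqqqqrvMzN3dy5h3d3d3ZVRERDMzM6qqqqqqqqu8zMzMy6h2ZlVVVURERDMzM6qqqqqqqaq7vMzMu6h2VEREREREQzMzM6qqmqqqqZmru7u6qqh1QzMzNERERDMzM6qpmaqqqpmaqrqpmal1MzMzMzRERDMzM6qpmZqqqqmZmamHeJl0MzMzIzM0MzMzM5mZmZmqqpmIiIh2Z4dlQzMzIiMzMzMzM5mZmZmaqZiHd3ZlVWZlVERDIiIiIiIzM5mZmZmZmYdmZmVURERVVVVEMiIiIiIjM4mZmZmZh3ZVVVVEMzNFVVVUMiIiIiIiM4iZmZmYdmVURERDMzM0VVVVQyIiIiIiIoiZmZmHZmVURERDMzMzREVVQyIiIiIiIoiZqZh2VVVVREMzMzIzNEVVQyIiIiIiIoiJmIZlVVVVQzMzMzIjNEVVQzIiIiIiInd4h2VUVUVUQzMzMzMjNEVUQzIiIiIjInZnZlVEREREQzMzMzMiM0RERDMiIiIjMmZmZlVUREREMzMzMzIiI0RERDMiIiIiImVVZmVVRDMzMyIiMyIiIzRERDIiIiIiIlVVZmZVRDMyIiIiIiERIjNERDIiIiIiIlVVVmVUQzMiIREREREREjNERDIiIiIiIlVUVVVEMzMiEREREREREiNEQzIiIiIiIlVURURDMzIiEREQAAAAESM0MzIiIiIyIg=="/>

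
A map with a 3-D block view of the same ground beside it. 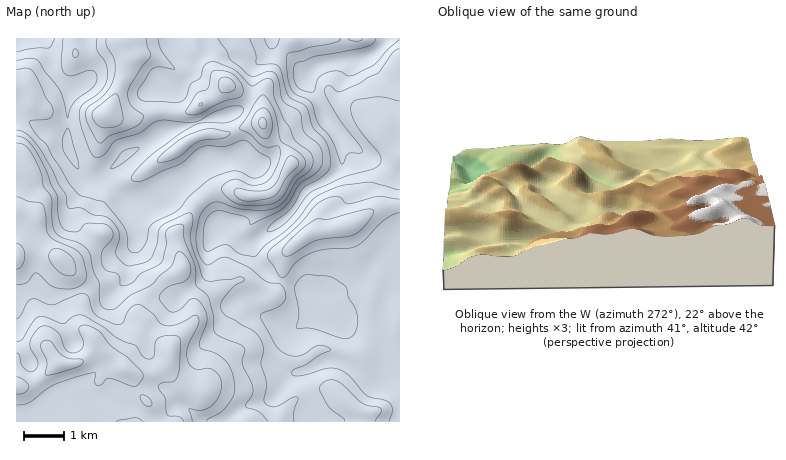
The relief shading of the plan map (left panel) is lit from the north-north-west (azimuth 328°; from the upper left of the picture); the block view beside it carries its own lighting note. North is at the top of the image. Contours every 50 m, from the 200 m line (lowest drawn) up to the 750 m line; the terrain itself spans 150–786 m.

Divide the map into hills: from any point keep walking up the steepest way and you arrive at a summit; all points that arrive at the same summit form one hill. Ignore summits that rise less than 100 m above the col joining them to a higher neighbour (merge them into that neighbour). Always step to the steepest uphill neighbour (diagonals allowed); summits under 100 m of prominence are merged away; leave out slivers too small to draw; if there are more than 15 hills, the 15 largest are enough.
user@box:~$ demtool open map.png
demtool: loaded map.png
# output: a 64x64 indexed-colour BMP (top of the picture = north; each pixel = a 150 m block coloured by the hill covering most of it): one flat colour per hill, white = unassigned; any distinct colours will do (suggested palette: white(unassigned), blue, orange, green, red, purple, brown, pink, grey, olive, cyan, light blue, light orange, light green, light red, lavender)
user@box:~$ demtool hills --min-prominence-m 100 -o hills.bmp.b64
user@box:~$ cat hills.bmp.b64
<image width="64" height="64" href="data:image/bmp;base64,Qk12CAAAAAAAAHYAAAAoAAAAQAAAAEAAAAABAAQAAAAAAAAIAAATCwAAEwsAABAAAAAAAAAA////ALR3HwAOf/8ALKAsACgn1gC9Z5QAS1aMAMJ34wB/f38AIr28AM++FwDox64AeLv/AIrfmACWmP8A1bDFABERERERERERERERERERERERERERERERERERERERERERERERERERERERERERERERERERERERERERERERERERERERERERERERERERERERERERERERERERERERERERERERERERERERERERERERERERERERERERERERERERERERERERERERERERERERERERERERERERERERERERERERERERERERERERERERERERERERERERERERERERERERERERERERERERERERERERERERERERERERERERERERERERERERERERERERERERERERERERERERERERERERERERERERERERERERERERERERERERERERERERERERERERERERERERERERERERERERERERERERERERERERERERERERERERERERERERERERERERERERERERERERERERERERERERERERERERERERERERERERERERERERERERERERERERERERERERERERERERERERERERERERERERERERERERERERERERERERERERERERERERERERERERERERERERERERERERERERERERERERERERERERERERERERERERERERERERERERERERERERERERERERERERERERERERERERERERERERERERERERERERERERERERERERERERERERERERERERERERERERERERERERERERERERERERERERERERERERERERERERERERERERERERERERERERERERERERERERERERERERERERERERERERERERERERERERERERERERERERERERERERERERERERERERERERERERERERERERERERERERERERERERERERERERERERERERERERERERERERERERERERERERERERERERERERERERERERERERERERERERERERERERERERERERERERERERERERERERERERERERERERERERERERERERERERERERERERERERERERERERERERERERERERERERERERERERERERERERERERERERERERERERERERERERERERERERERERERERERERERERERERERERERERERERERERERERERERERERERERERERERERERERERERERERERERERERERERERERERERERERERERERERERERERERERERERERERERERERERERERERERERERERERERERERERERERERERERERERERERERERERERERERERERERERERERERERERIiERERERERERERERERERERERERERERERERERERERERIiIhERERERERERERERERERERERERERERERERERERERIiIiIhERERERERERERERERERERERERERERERERERERIiIiIiIRERERERERERERERERERERERERERERERERERIiIiIiIiEREREREREREREREREREREREREREREREREREiIiIiIiIhEREREREREREREREREREREREREREREREREiIiIiIiIiIRERERERERERERERERERERERIiIiERERESIiIiIiIiIiERERERERERERERERERERERIiIiIhERESIiIiIiIiIiIRERERERERERERERERERERIiIiIiIRESIiIiIiIiIiIiIRERERERERERERERERERIiIiIiIiISIiIiIiIiIiIiIiIRERERERERERERERMzMiIiIiIiIiIiIiIiIiIiIiIiIiERERERERERERERMzMzIiIiIiIiIiIiIiIiIiIiIiIiIhEREREREREREREzMzMyIiIiIiIiIiIiIiIiIiIiIiIiEREREREREREREzMzMzMiIiIiIiIiIiIiIiIiIiIiIiIRERERERERERETMzMzMzMiIiIiIiIiIiIiIiIiIiIiIhERERERERERERMzMzMzMzMiIiIiIiIiIiIiIiIiIiIiEREREREREREREzMzMzMzMzIiIiIiIiIiIiIiIiIiIiIRERERERERERETMzMzMzMzMzIiIiIiIiIiIiIiIiIiIRERERERERERERMzMzMzMzMzMzMyIiIiIiIiIiIiIiIhEREREREREREREzMzMzMzMzMzMzMzIiIiIiIiIiIiIhERERERERERERETMzMzMzMzMzMzMzMzMyIiIiIiIiIhERERERERERERERMzMzMzMzMzMzMzMzMzMyIiIiIiIiEREREREREREREREzMzMzMzMzMzMzMzMzMzMiIiIiIiERERERERERERERETMzMzMzMzMzMzMzMzMzMyIiIiIiIREREREREREREREREzMzMzMzMzMzMzMzMzMzIiIiIiIRERERERERERERERERMzMzMzMzMzMzMzMzMzMiIiIiIhERERERERERERERERETMzMzMzMzMzMzMzMzMyIiIiIhEREREREREREREREREREzMzMzMzMzMzMzMzMzMiIiIiERERERERERERERERERETMzMzMzMzMzMzMzMzMyIiIiERERERERERERERERERETMzMzMzMzMzMTMzMzMzMiIiERERERERERERERERERERMzMzMzMzMzMREzMzMzMzIiEREREREREREREREREREREzMzMzMzMzMRERMzMzMzMiERERERERERERERERERERETMzMzMzMzMxEREzMzMzMzERERERERERERER"/>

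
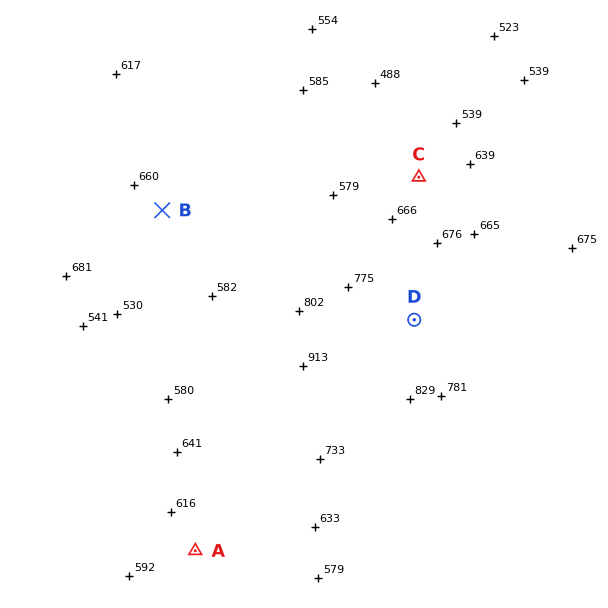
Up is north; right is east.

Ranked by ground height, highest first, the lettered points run D B A C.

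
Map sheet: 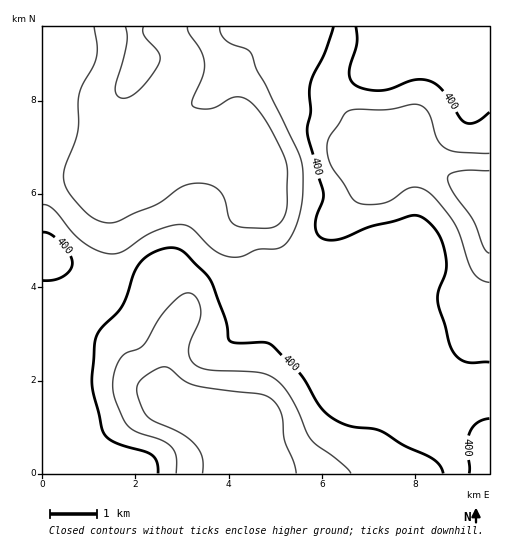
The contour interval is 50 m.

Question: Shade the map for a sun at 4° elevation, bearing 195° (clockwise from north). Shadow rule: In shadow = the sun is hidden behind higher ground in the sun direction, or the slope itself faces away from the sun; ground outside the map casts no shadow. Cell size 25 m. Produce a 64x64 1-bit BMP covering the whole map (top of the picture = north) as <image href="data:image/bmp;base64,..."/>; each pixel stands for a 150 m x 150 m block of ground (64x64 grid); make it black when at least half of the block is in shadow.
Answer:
<image width="64" height="64" href="data:image/bmp;base64,Qk0+AgAAAAAAAD4AAAAoAAAAQAAAAEAAAAABAAEAAAAAAAACAAATCwAAEwsAAAIAAAAAAAAA////AAAAAAAAAAAAAAAAAAAAAAAAAAAAAAAAAAAAAAAAAAAACAAAAAAAAAAIYAAAAAAAAADwAAAAAAAAAfAAAAAAAAAD4AAAAAAAAD/AAAAAAAAD/4AAAAAAAA/+AAAAAAAAf/4AAAAAAA///gAAAAAAH//8AAAAAAM///wAAAAAB////AAAAAADv//8AAAAAAAP//wAAAAAAAf/+AAAAAAAAf/4AAAAAAAAf/AAAAAAAAA/4AAAAAAAAB8AAAAAAAAADgAAAAAAAADEAAAAAAAAAcAAAAAAAAADgAAAAAAAAAeAAAAAAAAAB4AAAAAAAAAHgAAAAAAA8B/AAAAAAB///8AAAAAAf///wYAAAAD/////wAAAAP/////gAAAA//P//+AAAAD/8///4AAAAP///u/AAAAAf//8B8AAAAB///wBgAAAAH/n/8AAAAAAP4H/wAAAAAA/AH/AAAAABx4AH8AAAAA/DAAPgAAAAH8AAAAAAAAA/wAAAAAAAAH/AAAAAAAAAf8AAAAAAAAB/wAAAAAAAAD/AAAAAAAB//8AAAAAAAf/fwAAAAAAD/+fAAAAAAAf/4AAAAAAAB//gAAAAAAAH/+AAAAAAAAP/4AAAAAAAAf/gAAAAAAAA/+AAAAAAAAA/wAAAAAAAAAHAAAAAAAAAAAAAAAAAAAAAAAAAAAAAAAAAA=="/>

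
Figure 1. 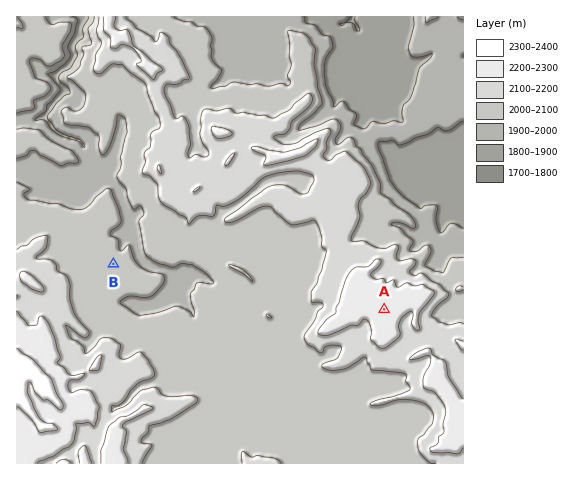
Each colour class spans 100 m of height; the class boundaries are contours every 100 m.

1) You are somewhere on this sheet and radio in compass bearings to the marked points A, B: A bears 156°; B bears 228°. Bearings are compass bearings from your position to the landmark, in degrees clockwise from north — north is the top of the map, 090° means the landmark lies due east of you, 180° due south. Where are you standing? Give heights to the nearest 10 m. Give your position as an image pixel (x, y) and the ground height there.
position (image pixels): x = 292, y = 103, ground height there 2090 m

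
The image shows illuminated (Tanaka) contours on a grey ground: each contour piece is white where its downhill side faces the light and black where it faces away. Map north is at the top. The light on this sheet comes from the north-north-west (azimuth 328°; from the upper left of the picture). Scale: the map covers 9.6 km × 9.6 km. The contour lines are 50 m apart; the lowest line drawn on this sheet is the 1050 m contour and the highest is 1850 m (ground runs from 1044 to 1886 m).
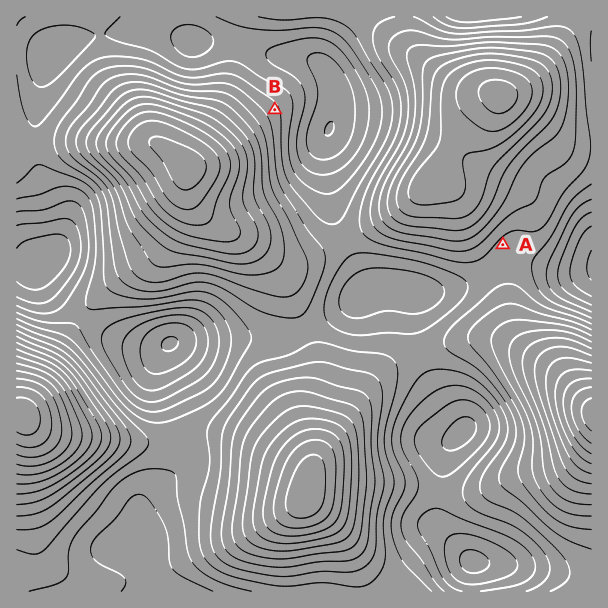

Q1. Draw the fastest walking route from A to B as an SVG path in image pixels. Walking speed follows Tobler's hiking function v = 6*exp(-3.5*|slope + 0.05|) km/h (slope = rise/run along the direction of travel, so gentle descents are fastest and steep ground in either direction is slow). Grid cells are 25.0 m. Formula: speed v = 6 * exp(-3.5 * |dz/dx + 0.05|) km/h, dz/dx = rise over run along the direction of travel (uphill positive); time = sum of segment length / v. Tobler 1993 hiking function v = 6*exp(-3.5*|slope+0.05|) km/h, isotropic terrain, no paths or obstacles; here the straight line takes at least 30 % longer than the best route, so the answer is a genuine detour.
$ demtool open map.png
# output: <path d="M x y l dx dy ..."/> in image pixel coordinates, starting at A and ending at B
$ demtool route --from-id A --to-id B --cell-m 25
<path d="M503 245l-27 13-32 0-15-7-51 0-48-24-13-14-5-9-18-18-13-27 0-37-6-12"/>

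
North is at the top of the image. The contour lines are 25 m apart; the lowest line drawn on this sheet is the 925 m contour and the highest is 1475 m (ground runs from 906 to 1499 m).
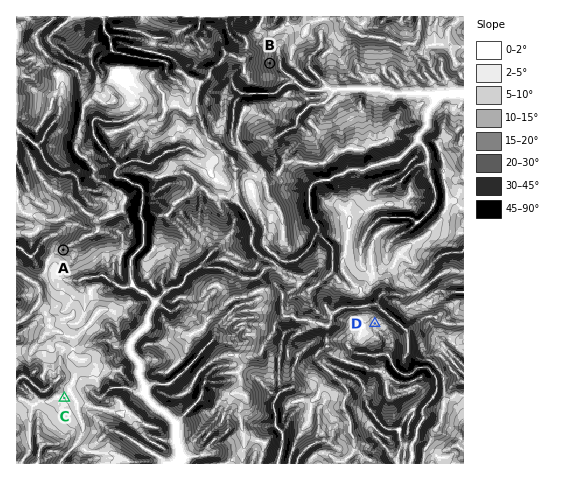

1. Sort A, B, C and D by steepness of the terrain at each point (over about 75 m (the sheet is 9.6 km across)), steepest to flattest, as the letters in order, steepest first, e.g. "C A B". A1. B A D C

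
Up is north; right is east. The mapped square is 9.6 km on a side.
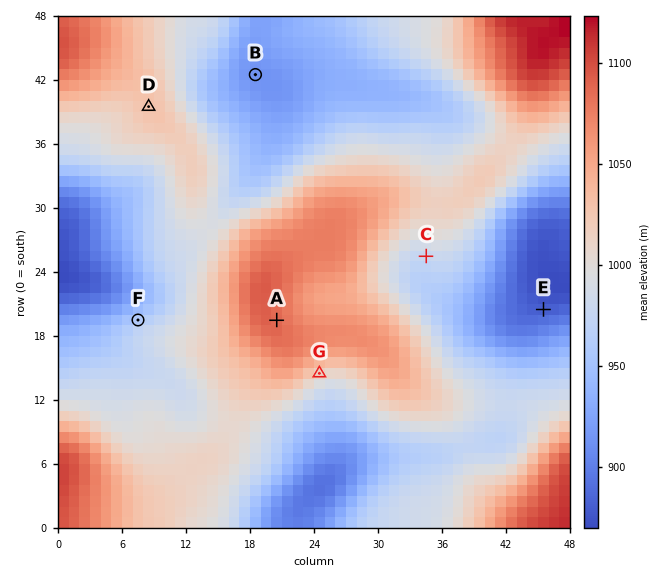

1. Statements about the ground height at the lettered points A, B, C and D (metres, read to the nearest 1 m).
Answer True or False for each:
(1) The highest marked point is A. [True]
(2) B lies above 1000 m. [False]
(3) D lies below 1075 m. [True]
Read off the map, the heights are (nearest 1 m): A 1088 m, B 914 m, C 978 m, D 1029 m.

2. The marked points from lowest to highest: E F G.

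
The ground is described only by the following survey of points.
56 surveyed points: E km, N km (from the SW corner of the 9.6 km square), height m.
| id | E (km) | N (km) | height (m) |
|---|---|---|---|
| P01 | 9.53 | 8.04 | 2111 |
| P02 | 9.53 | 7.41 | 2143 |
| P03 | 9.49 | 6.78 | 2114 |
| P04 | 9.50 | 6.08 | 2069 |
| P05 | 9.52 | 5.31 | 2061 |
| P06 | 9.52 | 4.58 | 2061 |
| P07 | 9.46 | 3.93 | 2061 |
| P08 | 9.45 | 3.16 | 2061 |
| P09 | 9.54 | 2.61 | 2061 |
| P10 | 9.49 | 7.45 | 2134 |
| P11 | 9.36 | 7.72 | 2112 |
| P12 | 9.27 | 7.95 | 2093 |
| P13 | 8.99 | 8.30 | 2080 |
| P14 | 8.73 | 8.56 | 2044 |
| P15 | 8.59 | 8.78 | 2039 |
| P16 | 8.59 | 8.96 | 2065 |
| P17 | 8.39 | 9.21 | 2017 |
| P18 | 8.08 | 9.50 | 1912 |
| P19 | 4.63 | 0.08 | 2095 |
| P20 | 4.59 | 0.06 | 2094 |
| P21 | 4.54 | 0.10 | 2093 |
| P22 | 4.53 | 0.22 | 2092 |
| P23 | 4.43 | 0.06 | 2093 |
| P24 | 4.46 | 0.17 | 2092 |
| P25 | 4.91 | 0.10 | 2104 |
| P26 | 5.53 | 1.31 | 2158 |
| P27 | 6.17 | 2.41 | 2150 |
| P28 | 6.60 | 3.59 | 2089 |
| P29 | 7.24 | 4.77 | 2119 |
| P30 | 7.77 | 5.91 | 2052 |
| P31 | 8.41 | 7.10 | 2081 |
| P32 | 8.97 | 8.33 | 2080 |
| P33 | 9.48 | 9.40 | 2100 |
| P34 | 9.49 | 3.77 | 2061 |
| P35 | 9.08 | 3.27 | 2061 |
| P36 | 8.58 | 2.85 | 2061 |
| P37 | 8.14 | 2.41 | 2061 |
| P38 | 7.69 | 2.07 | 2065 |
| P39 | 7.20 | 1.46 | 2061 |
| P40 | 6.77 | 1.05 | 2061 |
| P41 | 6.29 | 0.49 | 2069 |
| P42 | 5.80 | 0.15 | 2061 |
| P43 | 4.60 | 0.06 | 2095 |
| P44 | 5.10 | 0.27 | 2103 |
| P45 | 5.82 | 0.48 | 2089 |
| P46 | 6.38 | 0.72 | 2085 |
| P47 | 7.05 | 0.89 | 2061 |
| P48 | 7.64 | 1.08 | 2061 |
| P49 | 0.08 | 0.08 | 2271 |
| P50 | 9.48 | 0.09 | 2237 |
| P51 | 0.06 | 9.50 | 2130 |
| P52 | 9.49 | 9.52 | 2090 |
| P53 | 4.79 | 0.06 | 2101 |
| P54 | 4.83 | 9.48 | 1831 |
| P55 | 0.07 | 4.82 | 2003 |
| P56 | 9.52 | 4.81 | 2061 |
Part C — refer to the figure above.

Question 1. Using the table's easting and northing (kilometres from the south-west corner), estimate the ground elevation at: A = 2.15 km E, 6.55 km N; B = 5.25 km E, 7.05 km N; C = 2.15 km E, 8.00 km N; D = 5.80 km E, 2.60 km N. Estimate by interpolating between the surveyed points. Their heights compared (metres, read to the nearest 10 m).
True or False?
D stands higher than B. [True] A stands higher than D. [False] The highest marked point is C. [False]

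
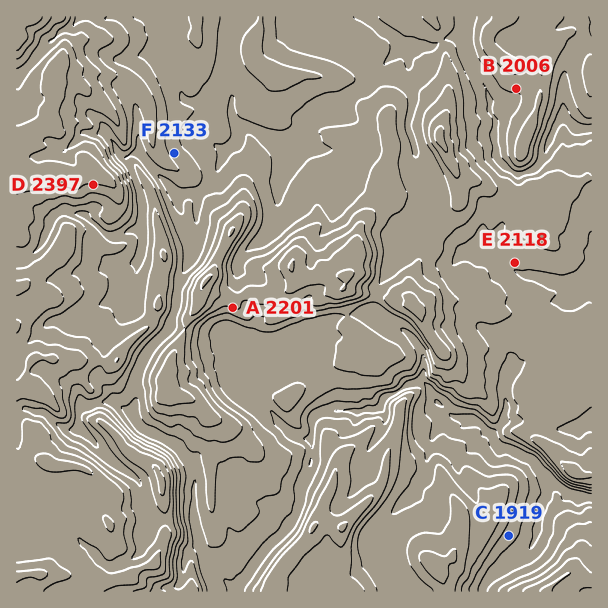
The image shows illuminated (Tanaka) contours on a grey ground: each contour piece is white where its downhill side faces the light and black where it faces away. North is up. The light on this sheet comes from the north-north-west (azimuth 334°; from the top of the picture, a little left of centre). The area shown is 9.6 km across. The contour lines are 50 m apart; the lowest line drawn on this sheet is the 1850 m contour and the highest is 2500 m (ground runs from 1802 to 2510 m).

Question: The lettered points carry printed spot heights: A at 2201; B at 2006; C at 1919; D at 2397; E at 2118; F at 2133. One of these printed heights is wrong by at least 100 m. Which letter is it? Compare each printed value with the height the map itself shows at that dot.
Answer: E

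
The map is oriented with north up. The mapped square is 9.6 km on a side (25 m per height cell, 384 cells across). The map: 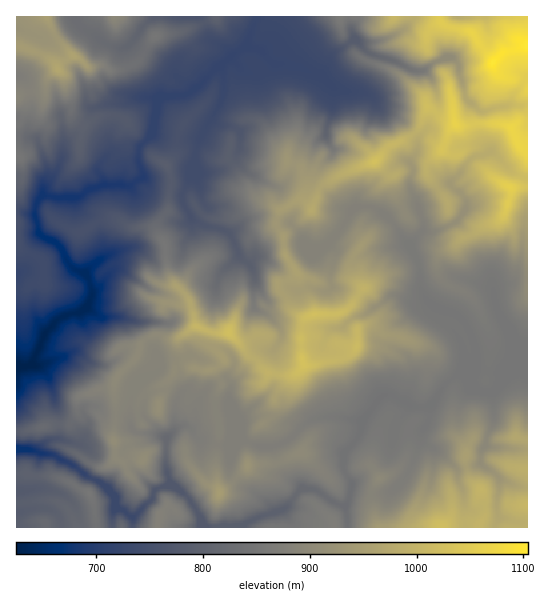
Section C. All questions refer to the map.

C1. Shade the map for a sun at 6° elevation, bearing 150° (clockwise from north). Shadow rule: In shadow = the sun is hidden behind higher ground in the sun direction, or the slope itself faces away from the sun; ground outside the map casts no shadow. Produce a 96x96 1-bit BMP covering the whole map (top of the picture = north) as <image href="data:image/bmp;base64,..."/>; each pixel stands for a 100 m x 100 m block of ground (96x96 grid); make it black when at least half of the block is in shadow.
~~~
<image width="96" height="96" href="data:image/bmp;base64,Qk2+BAAAAAAAAD4AAAAoAAAAYAAAAGAAAAABAAEAAAAAAIAEAAATCwAAEwsAAAIAAAAAAAAA////AAAAAAAAADPAAB8AA/cAAAAAAD/AAB/wA///gDB8AH/AAA/4A///gAA4AH/gAAH8G///gAAAAGPyAAA4M///gCAAABH/AAAO45//iDcAAJD+CAAPg4//CD8ADwB+BAAHA4//iD8AHwA8DAAAAYP/kzwA/gAIDAAAAAH/n/AP/AAEGIAAAAH//8Df8QAAEMAAAAf//wD/48AAAOAAAgH/5x//z8AIAPIAAAE/4f//P8EMAPZwAwAf8f///4HOAGB4AYAe4fgH7wDOAAAcAAAcAcAABkIPAAAOAAAbPPnAAMAHAAAGAAAD/P34AgAAABgAAAAD/Pz/wAAAAAwAAAADuPz/wAAAAAAAAAADPPz/wAAAAAQAAAAAPvz/wAAAAAAAAAAAH/7/4ABgAAEAAAAADfz/+AAAAAAAAAAAAfj//gAAAAAAAAAAAPD//4AgADgAAAAAAAD//8AQADgAAAAAAAD//+AAAABwAAAAAAD///AAGAB4AAAAAAD///gAAAD4AAAAAAD//4AAAAD4AAAAAAA//+AAAAB4AAAAAAAf//gAAAB4AAAAAAAf//8EAAB4AwAAAAAf///+ABB4HgAAAAA/////nx/4HwGwAAA//////5/4A8HAAAAf/////7/4A+AAAAAP//+Pv7/v8HAAAAAD//8HP93f/DgAAAAA//4CP9/f/gQAAAAAf/z8P/8//wAAAAAAP//gf/8//wAAAAAAP//If/8f/gAAAAIAf/8/f/+AeeAAAAIAf///f//h/+AAAAAAf//////j/zAAAAAAf//////H/xAAAAAA7///4P+H/AgAAAAAw///8H/B/gAAAAAeAf/z+B/APwAAAAAeAP/j/B/AP4AAwAAcAP/D/jyAH8AD4AAYAH+h/nAgD+AH+AAAAB+L/HIgB2AB+AAADA/B4D8AByAAfwAIHA/gzA8AA4AAP+AM+D/wHgYAAcAAH+Af///4AADiAAACH/Af///4AAHxAAAAD/AP///wmAf5AAAAAPAAD//wnAf5AAAAAAAAA//wH//4gAAAAAgBAD/gH/8Q4AAAMDwAgAPAH/8A+AAwGHwAgAEAD/2A/gEwAHgAQAAAA/4B/8AwB/AAQAAQAP/B//AYB8AAAAH4BP/h//gYAIAAAAHwDn/h//gaAAAAAAHgAn/j//8DAAAAAADgA3/z//+PAAAAAAAAA//z///jgAAAAAAABz/7///hgAAAAAAABh/7///wh/wAAAAQA//////wj/4AA/wAA//////xz/8AAHgfw//////xj/wAAAAP4f/////zjAAAAAAA8P/////7iAAAAAAAMP//////jAEAAAAAGP//////ngEAAAAACH//////nAAAAAAAAH//////nAAAAAAAAH7//+f//wAAAwAAAAB//x///4ADB4AAAAA//n+D/8AGPwAAAAAf/+IAOeAAfgAAAAAP//gAAfAAcAMAAAAP4//gAOAA4AHAAAAHAAPgAOwAwAHmAAAAAAH4CMwAgAH/wAAAAPh8f/8AAAD/8AAAAPw8f/8="/>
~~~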